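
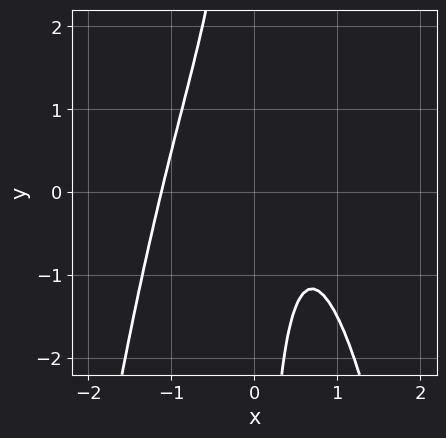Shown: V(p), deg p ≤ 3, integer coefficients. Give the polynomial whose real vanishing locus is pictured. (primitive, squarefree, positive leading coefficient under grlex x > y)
3*x^3 + 2*x*y - 2*x + 2

(a) deg p = 3. No degree-2 curve has this shape.
(b) Observable constraints: no y-intercept at any integer in the box.
(c) Solving for integer coefficients yields p as stated.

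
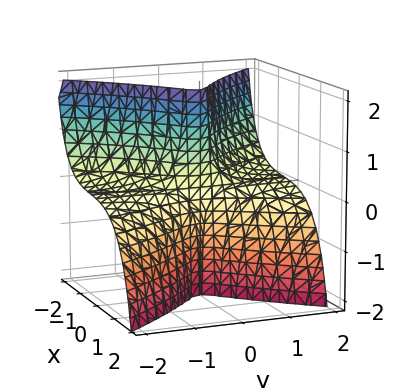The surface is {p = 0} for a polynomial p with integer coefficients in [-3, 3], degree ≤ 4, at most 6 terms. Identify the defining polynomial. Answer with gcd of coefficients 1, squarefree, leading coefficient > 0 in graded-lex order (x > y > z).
First, the picture has 2 separate pieces. Treating them together as one polynomial.
Then, deg p = 3. No degree-2 surface has this shape.
Then, from the visible intercepts: every point of the y-axis in the box is on the surface; every point of the z-axis in the box is on the surface.
Finally, solving for integer coefficients yields p as stated.

x^3 - x^2*z + 2*y^2*z + x^2 + x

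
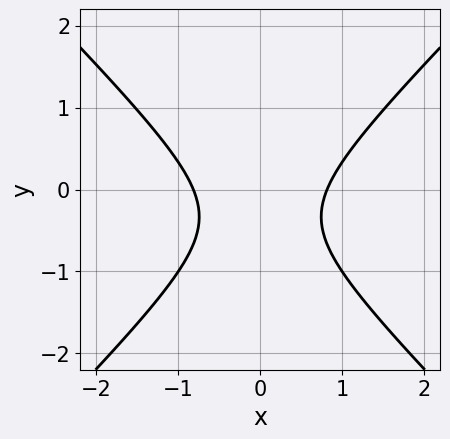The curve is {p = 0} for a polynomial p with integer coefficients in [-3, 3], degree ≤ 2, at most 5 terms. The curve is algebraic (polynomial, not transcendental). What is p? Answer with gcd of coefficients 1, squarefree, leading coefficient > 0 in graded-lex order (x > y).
(a) deg p = 2.
(b) Symmetries: it's symmetric under x → −x, forcing even powers of x.
(c) Checking where it meets the axes: the curve avoids every integer y-axis point in the box.
(d) Together with the visible shape, these determine p as stated.

3*x^2 - 3*y^2 - 2*y - 2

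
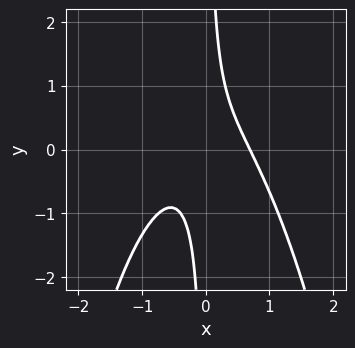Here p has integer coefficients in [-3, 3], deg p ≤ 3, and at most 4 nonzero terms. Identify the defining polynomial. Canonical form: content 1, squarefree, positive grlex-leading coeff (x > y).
(a) deg p = 3. No degree-2 curve has this shape.
(b) Observable constraints: it misses every integer gridline on the y-axis.
(c) Together with the visible shape, these determine p as stated.

3*x^3 + 3*x*y - 1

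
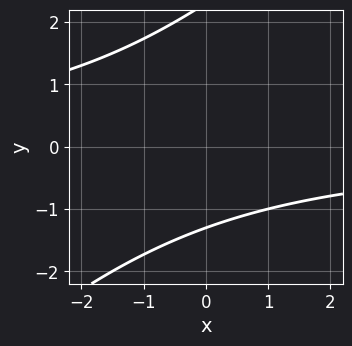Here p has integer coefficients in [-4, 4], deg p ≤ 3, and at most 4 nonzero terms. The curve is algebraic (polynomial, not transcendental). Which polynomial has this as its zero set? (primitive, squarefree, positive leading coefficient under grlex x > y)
x*y - y^2 + y + 3

Degree: no degree-1 curve has this shape, so deg p = 2.
Against the integer gridlines: the curve avoids every integer x-axis point in the box.
Solving for integer coefficients yields p as stated.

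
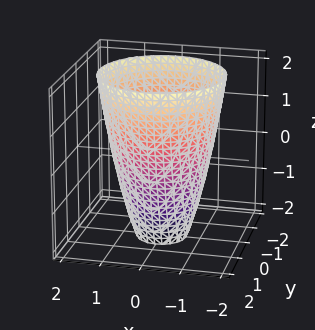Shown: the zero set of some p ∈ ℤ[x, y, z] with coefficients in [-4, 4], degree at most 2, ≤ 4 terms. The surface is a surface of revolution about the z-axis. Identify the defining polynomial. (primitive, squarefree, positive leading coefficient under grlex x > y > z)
2*x^2 + 2*y^2 - z - 3

deg p = 2. The shape is more complex than any degree-1 surface.
Symmetry: the z-axis is an axis of rotation, so x and y enter only as x² + y².
Checking where it meets the axes: a circular section at z = 0 has radius between 1 and 2; the surface avoids every integer z-axis point in the box.
The integer polynomial consistent with all of this is the stated p.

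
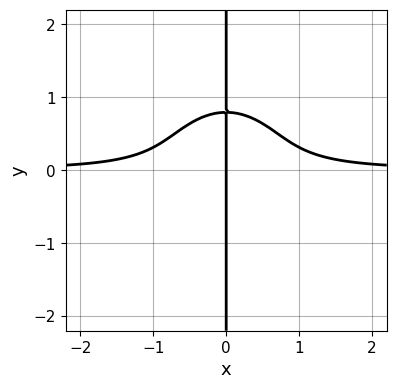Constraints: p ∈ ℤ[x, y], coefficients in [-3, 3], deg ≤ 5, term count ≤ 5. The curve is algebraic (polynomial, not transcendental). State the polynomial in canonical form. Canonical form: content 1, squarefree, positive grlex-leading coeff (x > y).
The degree is 4 — no degree-3 curve has this shape.
Reading off the gridlines: the visible y-axis segment lies entirely on the curve; it crosses the x-axis at the gridline x = 0.
Matching integer coefficients to the picture gives p.

3*x^3*y + 2*x*y^3 - x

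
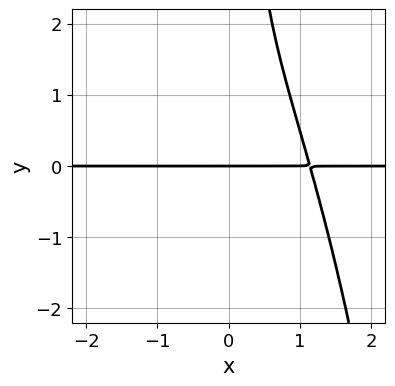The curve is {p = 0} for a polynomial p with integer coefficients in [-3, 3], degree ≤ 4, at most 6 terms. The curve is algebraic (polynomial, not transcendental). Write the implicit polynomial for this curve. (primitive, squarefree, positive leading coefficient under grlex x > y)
3*x^3*y - 2*x^2*y + 2*x*y^2 + x*y - 3*y

First, the degree is 4 — no degree-3 curve has this shape.
Then, observable constraints: every point of the x-axis in the box is on the curve; it meets the y-axis at y = 0 (among the integer gridlines).
Finally, fitting integer coefficients to these (and the overall shape) gives p.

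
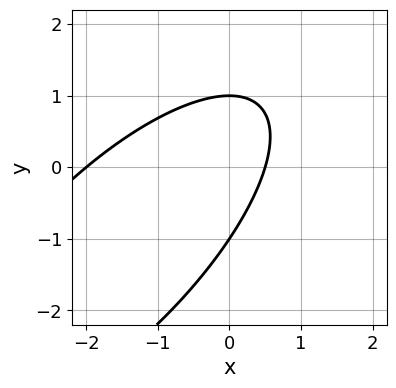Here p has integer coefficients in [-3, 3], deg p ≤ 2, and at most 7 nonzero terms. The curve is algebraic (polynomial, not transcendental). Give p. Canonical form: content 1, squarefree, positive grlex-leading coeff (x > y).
1. Degree: a generic line meets the curve in up to 2 points, so deg p = 2.
2. Against the integer gridlines: it meets the x-axis at x = -2 (among the integer gridlines); the y-axis gridline crossings are at y ∈ {-1, 1}.
3. Together with the visible shape, these determine p as stated.

2*x^2 - 3*x*y + 2*y^2 + 3*x - 2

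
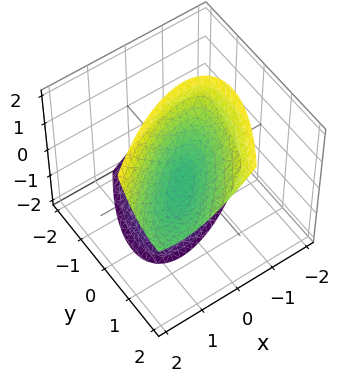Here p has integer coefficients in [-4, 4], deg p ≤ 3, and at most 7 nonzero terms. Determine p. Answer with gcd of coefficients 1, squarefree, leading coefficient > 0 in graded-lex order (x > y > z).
(a) The picture has 2 separate pieces. They look like related sheets of one shape, so recover p as a whole.
(b) deg p = 2. No degree-1 surface has this shape.
(c) Reading off the gridlines: no x-intercept at any integer in the box; the z-axis gridline crossings are at z ∈ {-1, 1}; the surface avoids every integer y-axis point in the box.
(d) Solving for integer coefficients yields p as stated.

2*x^2 - 3*x*y + 2*y^2 - 2*y*z - z^2 + 1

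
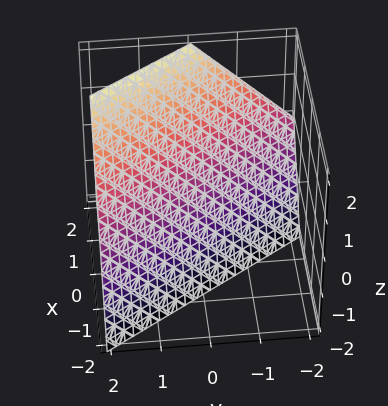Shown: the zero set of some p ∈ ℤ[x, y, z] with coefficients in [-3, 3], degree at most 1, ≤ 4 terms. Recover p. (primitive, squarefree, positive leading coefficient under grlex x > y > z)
3*x + 2*y - 2*z - 2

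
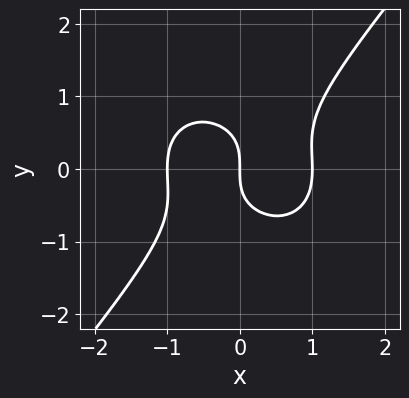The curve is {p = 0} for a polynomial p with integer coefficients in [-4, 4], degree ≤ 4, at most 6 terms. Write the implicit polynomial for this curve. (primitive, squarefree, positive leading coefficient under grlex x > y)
First, deg p = 3.
Next, from the visible intercepts: the x-axis gridline crossings are at x ∈ {-1, 0, 1}; one y-axis crossing is at y = 0.
Finally, fitting integer coefficients to these (and the overall shape) gives p.

2*x^3 + x*y^2 - 2*y^3 - 2*x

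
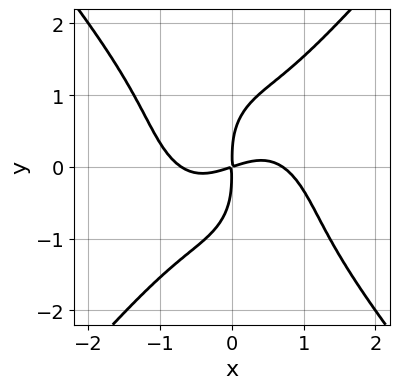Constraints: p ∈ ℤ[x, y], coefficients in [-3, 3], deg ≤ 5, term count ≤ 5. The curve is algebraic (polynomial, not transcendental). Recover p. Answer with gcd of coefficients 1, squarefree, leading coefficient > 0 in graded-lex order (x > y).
2*x^4 - y^4 - x^2 + 3*x*y

Degree: a generic line meets the curve in up to 4 points, so deg p = 4.
The integer polynomial consistent with all of this is the stated p.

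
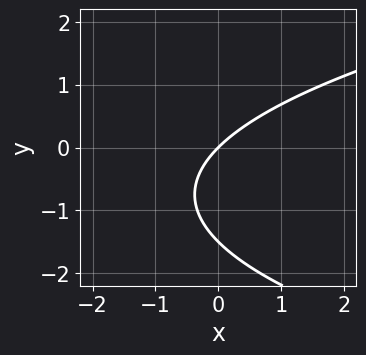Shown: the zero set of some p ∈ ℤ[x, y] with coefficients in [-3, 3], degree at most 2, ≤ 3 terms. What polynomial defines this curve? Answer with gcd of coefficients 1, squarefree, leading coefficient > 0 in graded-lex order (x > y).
2*y^2 - 3*x + 3*y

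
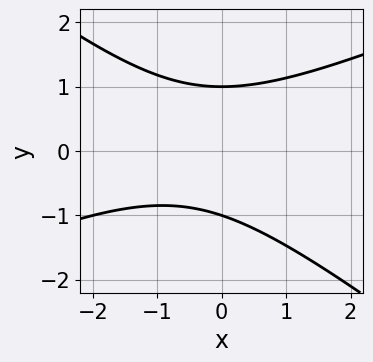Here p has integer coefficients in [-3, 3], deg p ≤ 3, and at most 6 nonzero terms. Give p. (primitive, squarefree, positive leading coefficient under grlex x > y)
x^2 - x*y - 3*y^2 + x + 3

(a) deg p = 2. No degree-1 curve has this shape.
(b) From the visible intercepts: the curve avoids every integer x-axis point in the box; the y-axis gridline crossings are at y ∈ {-1, 1}.
(c) Assembling these constraints gives the stated polynomial.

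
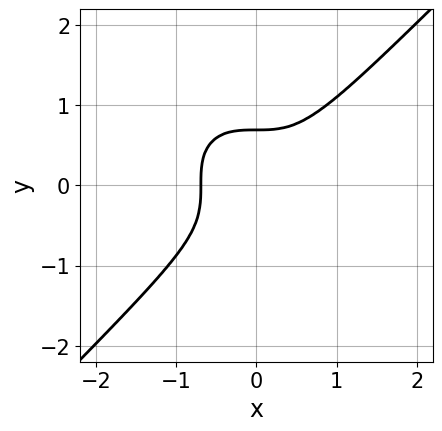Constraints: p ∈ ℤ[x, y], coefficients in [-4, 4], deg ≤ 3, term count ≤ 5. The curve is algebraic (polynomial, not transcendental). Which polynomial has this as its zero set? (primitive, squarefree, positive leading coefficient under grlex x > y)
3*x^3 - 3*y^3 + 1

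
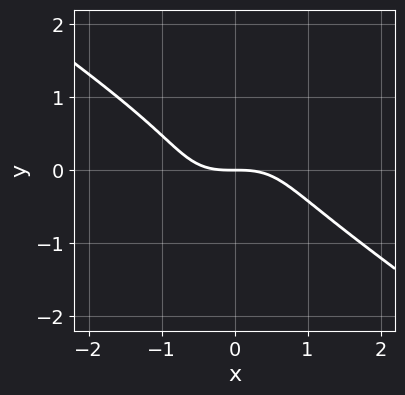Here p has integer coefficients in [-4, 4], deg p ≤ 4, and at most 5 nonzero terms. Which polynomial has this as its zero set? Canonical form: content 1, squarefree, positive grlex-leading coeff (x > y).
2*x^3 - 2*x*y^2 + 3*y^3 - y^2 + 3*y

(a) Degree: the shape is more complex than any degree-2 curve, so deg p = 3.
(b) From the axis intercepts and sections: it crosses the x-axis at the gridline x = 0; it meets the y-axis at y = 0 (among the integer gridlines).
(c) Matching integer coefficients to the picture gives p.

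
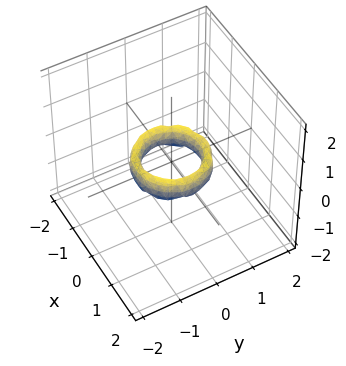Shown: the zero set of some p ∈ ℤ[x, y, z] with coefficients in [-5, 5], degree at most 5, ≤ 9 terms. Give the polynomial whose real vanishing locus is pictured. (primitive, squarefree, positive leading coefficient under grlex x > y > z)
First, deg p = 4. No degree-3 surface has this shape.
Then, symmetry: the surface is invariant under rotation about z: p = q(x² + y², z).
Then, reading off the gridlines: a circular section at z = 0 has radius between 0 and 1; the surface avoids every integer z-axis point in the box; the x-axis gridline crossings are at x ∈ {-1, 1}.
Finally, solving for integer coefficients yields p as stated. Check: (0, 1, 0) on the y-axis lies on the surface, and p(0, 1, 0) = 0. ✓

2*x^4 + 4*x^2*y^2 + 2*y^4 - 3*x^2 - 3*y^2 + z^2 + 1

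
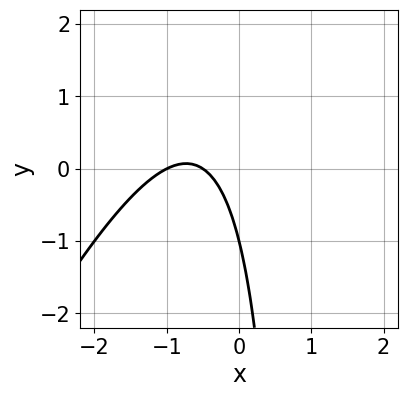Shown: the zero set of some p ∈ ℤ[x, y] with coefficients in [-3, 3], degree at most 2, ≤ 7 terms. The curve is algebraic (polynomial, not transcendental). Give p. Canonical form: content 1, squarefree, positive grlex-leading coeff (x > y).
2*x^2 - x*y + 3*x + y + 1

Degree: the shape is more complex than any degree-1 curve, so deg p = 2.
Checking where it meets the axes: one y-axis crossing is at y = -1; it crosses the x-axis at the gridline x = -1.
Fitting integer coefficients to these (and the overall shape) gives p.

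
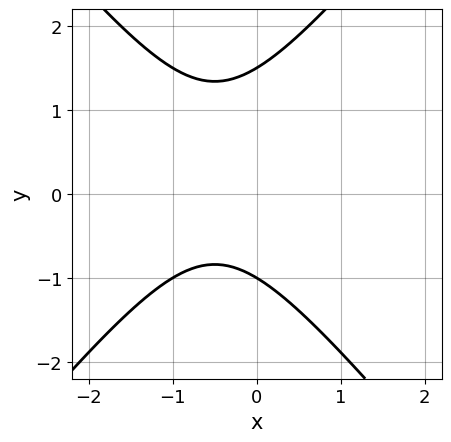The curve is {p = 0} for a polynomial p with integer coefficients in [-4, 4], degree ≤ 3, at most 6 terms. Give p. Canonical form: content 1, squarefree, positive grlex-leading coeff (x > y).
3*x^2 - 2*y^2 + 3*x + y + 3

The degree is 2 — no degree-1 curve has this shape.
Checking where it meets the axes: it misses every integer gridline on the x-axis; one y-axis crossing is at y = -1.
Assembling these constraints gives the stated polynomial.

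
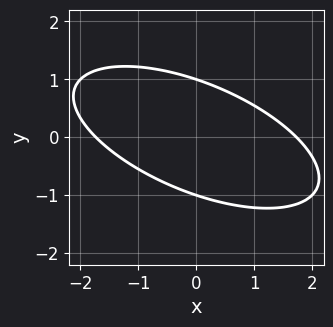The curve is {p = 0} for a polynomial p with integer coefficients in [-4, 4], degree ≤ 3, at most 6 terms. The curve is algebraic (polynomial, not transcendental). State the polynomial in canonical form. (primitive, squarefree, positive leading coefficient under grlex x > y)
First, the degree is 2 — no degree-1 curve has this shape.
Next, reading off the gridlines: the y-axis gridline crossings are at y ∈ {-1, 1}.
Finally, matching integer coefficients to the picture gives p.

x^2 + 2*x*y + 3*y^2 - 3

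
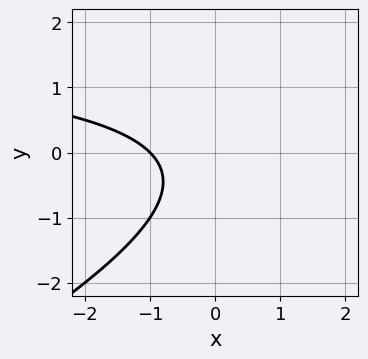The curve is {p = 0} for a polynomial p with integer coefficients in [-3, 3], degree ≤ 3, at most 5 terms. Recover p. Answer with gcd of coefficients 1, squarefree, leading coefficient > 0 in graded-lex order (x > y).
x*y - 2*y^2 - 2*x - y - 2

(a) Degree: no degree-1 curve has this shape, so deg p = 2.
(b) Checking where it meets the axes: it misses every integer gridline on the y-axis; one x-axis crossing is at x = -1.
(c) Fitting integer coefficients to these (and the overall shape) gives p.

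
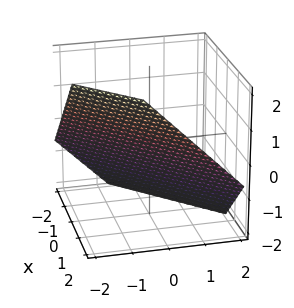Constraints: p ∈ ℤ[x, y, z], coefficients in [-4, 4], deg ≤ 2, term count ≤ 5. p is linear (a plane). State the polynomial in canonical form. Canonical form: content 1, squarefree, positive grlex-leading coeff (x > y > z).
3*x - 3*y - 3*z - 2

(a) The degree is 1 — the surface is flat (a plane).
(b) Putting this together gives p.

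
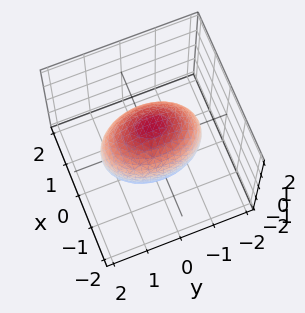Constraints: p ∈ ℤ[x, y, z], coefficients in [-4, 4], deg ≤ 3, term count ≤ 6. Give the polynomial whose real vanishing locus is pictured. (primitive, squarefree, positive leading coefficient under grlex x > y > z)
First, degree: bounded and convex; a quadric, so deg p = 2.
Next, symmetries: mirror symmetry x ↦ −x ⇒ only even powers of x; the z ↦ −z reflection is a symmetry, so z appears only in even powers; it's symmetric under y → −y, forcing even powers of y.
Then, reading off the gridlines: the x-axis gridline crossings are at x ∈ {-1, 1}.
Finally, assembling these constraints gives the stated polynomial.

2*x^2 + y^2 + z^2 - 2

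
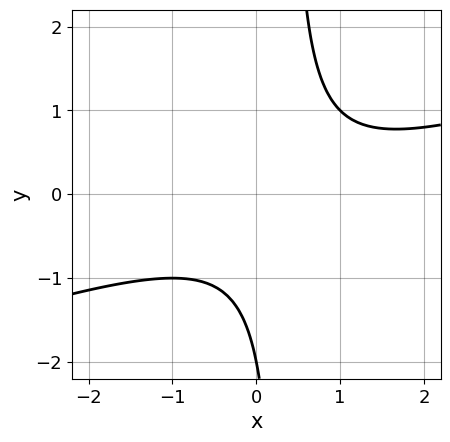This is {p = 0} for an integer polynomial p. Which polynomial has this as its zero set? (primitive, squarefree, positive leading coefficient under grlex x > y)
x^2 - 3*x*y - x + y + 2

1. The degree is 2 — a generic line meets the curve in up to 2 points.
2. Checking where it meets the axes: it misses every integer gridline on the x-axis; it crosses the y-axis at the gridline y = -2.
3. Fitting integer coefficients to these (and the overall shape) gives p.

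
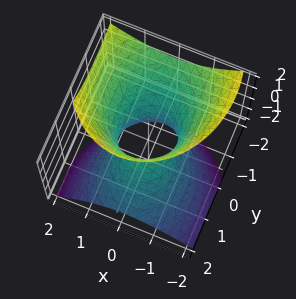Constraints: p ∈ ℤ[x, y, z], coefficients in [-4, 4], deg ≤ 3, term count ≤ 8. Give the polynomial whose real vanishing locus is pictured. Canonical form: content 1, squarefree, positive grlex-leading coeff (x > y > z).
3*x^2 - x*z + 2*y^2 + 3*y*z - 2*z^2 - 2

1. The degree is 2 — no degree-1 surface has this shape.
2. Observable constraints: among the integer gridlines, it crosses the y-axis at y ∈ {-1, 1}; the surface avoids every integer z-axis point in the box.
3. These observations pin down the coefficients.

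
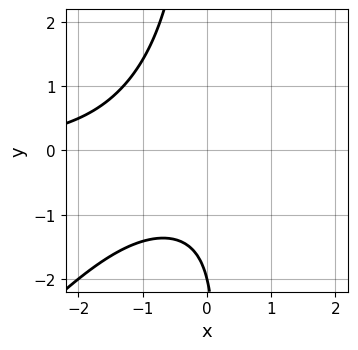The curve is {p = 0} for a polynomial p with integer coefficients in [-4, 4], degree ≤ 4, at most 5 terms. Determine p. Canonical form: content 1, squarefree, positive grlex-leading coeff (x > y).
x^2*y - x*y^2 - y - 2

First, the degree is 3 — a generic line meets the curve in up to 3 points.
Then, checking where it meets the axes: no x-intercept at any integer in the box; one y-axis crossing is at y = -2.
Finally, these observations pin down the coefficients.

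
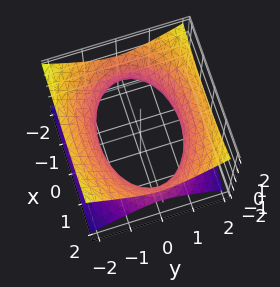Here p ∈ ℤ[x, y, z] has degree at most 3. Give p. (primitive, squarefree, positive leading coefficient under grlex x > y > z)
x^2 + 2*y^2 - 3*z^2 - 3

First, degree: one connected sheet with a waist; a quadric, so deg p = 2.
Next, symmetries: it's symmetric under x → −x, forcing even powers of x; the z ↦ −z reflection is a symmetry, so z appears only in even powers; mirror symmetry y ↦ −y ⇒ only even powers of y.
Next, from the visible intercepts: the surface avoids every integer z-axis point in the box.
Finally, together with the visible shape, these determine p as stated.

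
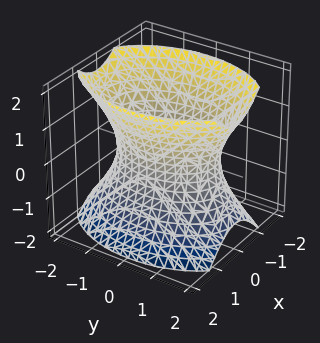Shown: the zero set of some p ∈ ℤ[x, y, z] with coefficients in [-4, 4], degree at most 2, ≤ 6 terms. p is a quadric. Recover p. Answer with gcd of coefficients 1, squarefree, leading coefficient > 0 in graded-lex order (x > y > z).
2*x^2 + y^2 - z^2 - 2

(a) The degree is 2 — one connected sheet with a waist; a quadric.
(b) Symmetries: mirror symmetry y ↦ −y ⇒ only even powers of y; the x ↦ −x reflection is a symmetry, so x appears only in even powers; mirror symmetry z ↦ −z ⇒ only even powers of z.
(c) Reading off the gridlines: no z-intercept at any integer in the box; among the integer gridlines, it crosses the x-axis at x ∈ {-1, 1}.
(d) Assembling these constraints gives the stated polynomial.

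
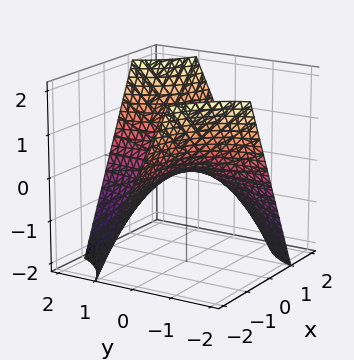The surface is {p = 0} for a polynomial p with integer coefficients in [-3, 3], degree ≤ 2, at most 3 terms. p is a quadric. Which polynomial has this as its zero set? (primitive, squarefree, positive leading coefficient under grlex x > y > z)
x*y - z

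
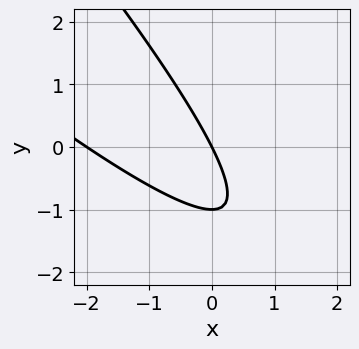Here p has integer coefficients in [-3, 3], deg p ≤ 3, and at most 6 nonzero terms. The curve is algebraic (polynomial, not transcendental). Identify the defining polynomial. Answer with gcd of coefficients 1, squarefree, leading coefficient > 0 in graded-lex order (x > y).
x^2 + 2*x*y + y^2 + 2*x + y

1. deg p = 2.
2. Reading off the gridlines: the y-axis gridline crossings are at y ∈ {-1, 0}; among the integer gridlines, it crosses the x-axis at x ∈ {-2, 0}.
3. Fitting integer coefficients to these (and the overall shape) gives p.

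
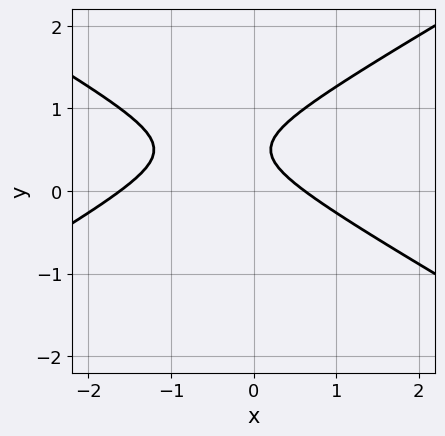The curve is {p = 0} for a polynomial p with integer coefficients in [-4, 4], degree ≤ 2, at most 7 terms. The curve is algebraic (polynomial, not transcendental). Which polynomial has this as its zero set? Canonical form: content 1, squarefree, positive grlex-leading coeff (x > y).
The degree is 2 — a generic line meets the curve in up to 2 points.
From the axis intercepts and sections: no y-intercept at any integer in the box.
Solving for integer coefficients yields p as stated.

x^2 - 3*y^2 + x + 3*y - 1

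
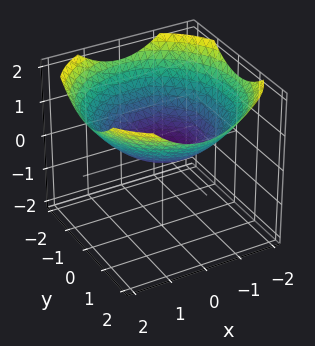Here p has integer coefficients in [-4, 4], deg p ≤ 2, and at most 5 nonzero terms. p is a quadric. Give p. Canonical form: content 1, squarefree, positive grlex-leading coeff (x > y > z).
1. Degree: a single bowl opening along one axis; a quadric, so deg p = 2.
2. Symmetries: rotational symmetry about the z-axis ⇒ p depends on x, y only through x² + y².
3. From the axis intercepts and sections: it crosses the x-axis at the gridline x = 0; it crosses the z-axis at the gridline z = 0; a circular section at z = 1 has radius between 1 and 2; it crosses the y-axis at the gridline y = 0.
4. The integer polynomial consistent with all of this is the stated p.

x^2 + y^2 - 3*z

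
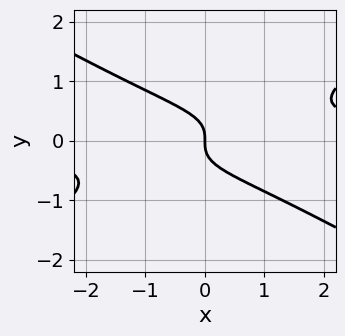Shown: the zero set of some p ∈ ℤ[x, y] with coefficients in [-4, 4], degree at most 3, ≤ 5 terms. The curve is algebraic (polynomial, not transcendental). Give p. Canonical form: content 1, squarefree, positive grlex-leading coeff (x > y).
deg p = 3. No degree-2 curve has this shape.
Observable constraints: one y-axis crossing is at y = 0; it meets the x-axis at x = 0 (among the integer gridlines).
The integer polynomial consistent with all of this is the stated p.

x^2*y - 3*y^3 - x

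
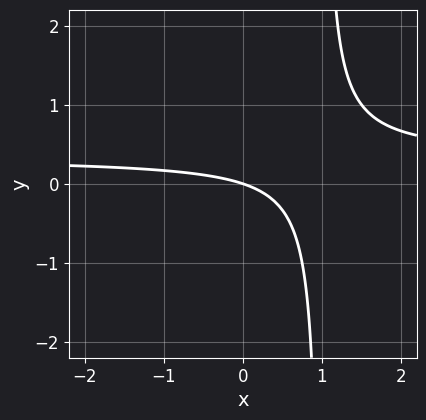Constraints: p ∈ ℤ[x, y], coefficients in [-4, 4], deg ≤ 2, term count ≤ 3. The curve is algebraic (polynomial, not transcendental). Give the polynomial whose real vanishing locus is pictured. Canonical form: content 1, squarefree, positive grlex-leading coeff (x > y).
3*x*y - x - 3*y

deg p = 2. No degree-1 curve has this shape.
From the axis intercepts and sections: one x-axis crossing is at x = 0; it meets the y-axis at y = 0 (among the integer gridlines).
Fitting integer coefficients to these (and the overall shape) gives p.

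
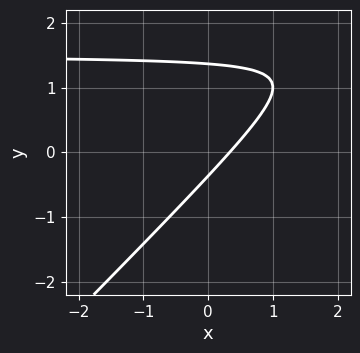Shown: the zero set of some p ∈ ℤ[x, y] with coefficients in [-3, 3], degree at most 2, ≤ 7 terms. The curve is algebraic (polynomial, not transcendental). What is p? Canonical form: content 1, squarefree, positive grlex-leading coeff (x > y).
deg p = 2. No degree-1 curve has this shape.
Putting this together gives p.

2*x*y - 2*y^2 - 3*x + 2*y + 1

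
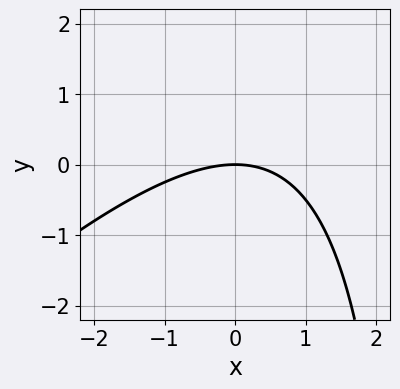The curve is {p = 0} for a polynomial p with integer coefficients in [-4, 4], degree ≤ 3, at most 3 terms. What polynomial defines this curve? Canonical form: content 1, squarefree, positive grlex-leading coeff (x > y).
x^2 - x*y + 3*y

The degree is 2 — a generic line meets the curve in up to 2 points.
From the axis intercepts and sections: one y-axis crossing is at y = 0; it crosses the x-axis at the gridline x = 0.
Fitting integer coefficients to these (and the overall shape) gives p.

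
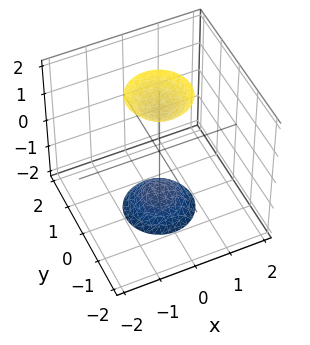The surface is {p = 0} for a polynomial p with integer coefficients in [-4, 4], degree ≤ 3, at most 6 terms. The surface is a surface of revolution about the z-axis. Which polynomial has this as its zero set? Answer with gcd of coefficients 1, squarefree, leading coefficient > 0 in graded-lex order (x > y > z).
(a) There are 2 components.
(b) Degree: no degree-1 surface has this shape, so deg p = 2.
(c) Symmetries: the surface is invariant under rotation about z: p = q(x² + y², z).
(d) Reading off the gridlines: the surface avoids every integer y-axis point in the box; it misses every integer gridline on the x-axis.
(e) Assembling these constraints gives the stated polynomial.

3*x^2 + 3*y^2 - z^2 + 2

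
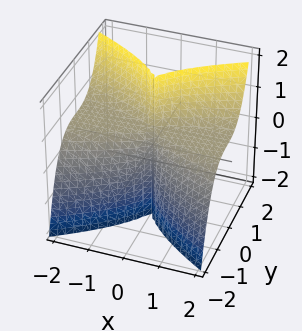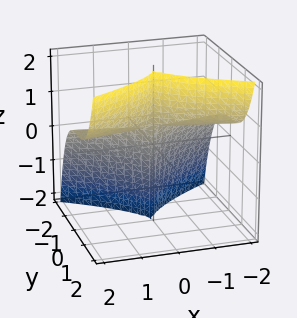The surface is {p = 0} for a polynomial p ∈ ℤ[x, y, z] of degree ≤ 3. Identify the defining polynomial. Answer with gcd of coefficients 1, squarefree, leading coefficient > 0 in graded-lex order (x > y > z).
First, the degree is 3 — the shape is more complex than any degree-2 surface.
Next, observable constraints: every point of the z-axis in the box is on the surface; it crosses the y-axis at the gridline y = 0; one x-axis crossing is at x = 0.
Finally, solving for integer coefficients yields p as stated.

2*x^2*z - 3*y^3 - x^2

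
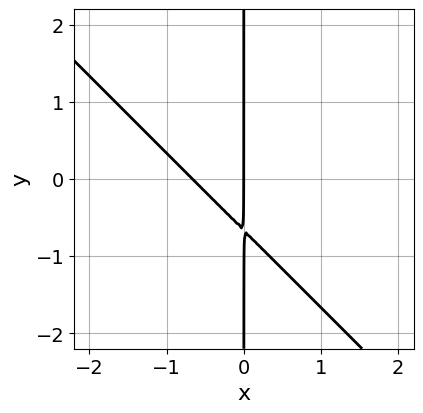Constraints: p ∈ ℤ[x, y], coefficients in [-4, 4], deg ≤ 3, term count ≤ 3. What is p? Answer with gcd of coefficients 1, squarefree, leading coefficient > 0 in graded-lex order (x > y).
3*x^2 + 3*x*y + 2*x

First, deg p = 2.
Then, from the visible intercepts: it meets the x-axis at x = 0 (among the integer gridlines); the visible y-axis segment lies entirely on the curve.
Finally, fitting integer coefficients to these (and the overall shape) gives p.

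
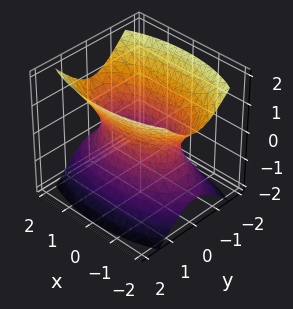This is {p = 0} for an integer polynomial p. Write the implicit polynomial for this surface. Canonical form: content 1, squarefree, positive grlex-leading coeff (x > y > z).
First, degree: one connected sheet with a waist; a quadric, so deg p = 2.
Next, symmetries: mirror symmetry z ↦ −z ⇒ only even powers of z; mirror symmetry y ↦ −y ⇒ only even powers of y; the x ↦ −x reflection is a symmetry, so x appears only in even powers.
Then, reading off the gridlines: the surface avoids every integer z-axis point in the box.
Finally, matching integer coefficients to the picture gives p.

x^2 + 3*y^2 - 2*z^2 - 2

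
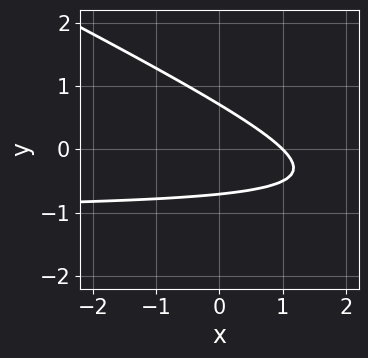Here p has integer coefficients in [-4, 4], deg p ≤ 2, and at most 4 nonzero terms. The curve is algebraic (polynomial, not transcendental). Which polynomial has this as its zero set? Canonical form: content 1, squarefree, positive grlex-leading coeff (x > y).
x*y + 2*y^2 + x - 1

The degree is 2 — no degree-1 curve has this shape.
Against the integer gridlines: one x-axis crossing is at x = 1.
Fitting integer coefficients to these (and the overall shape) gives p.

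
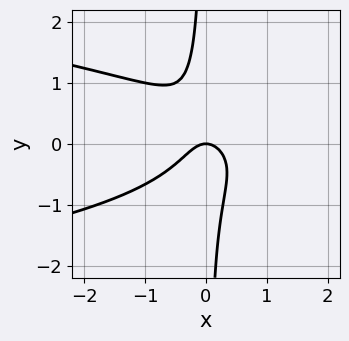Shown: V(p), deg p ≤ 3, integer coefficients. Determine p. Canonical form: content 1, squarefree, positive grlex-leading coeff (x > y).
1. Degree: a generic line meets the curve in up to 3 points, so deg p = 3.
2. Against the integer gridlines: it meets the x-axis at x = 0 (among the integer gridlines); it crosses the y-axis at the gridline y = 0.
3. Solving for integer coefficients yields p as stated.

3*x*y^2 + 2*x^2 + y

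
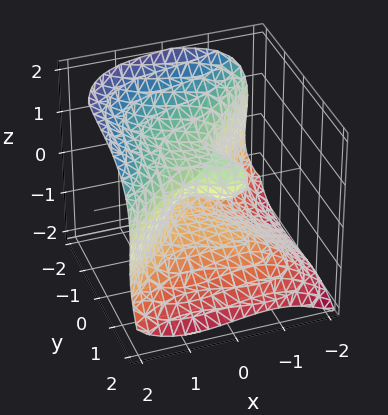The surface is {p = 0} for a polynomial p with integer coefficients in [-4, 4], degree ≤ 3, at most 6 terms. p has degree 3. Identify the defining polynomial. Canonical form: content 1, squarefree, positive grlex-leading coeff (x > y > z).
(a) Degree: a generic line meets the surface in up to 3 points, so deg p = 3.
(b) Reading off the gridlines: it crosses the x-axis at the gridline x = 0; it meets the z-axis at z = 0 (among the integer gridlines).
(c) The integer polynomial consistent with all of this is the stated p.

2*x^3 - 2*y^3 - 3*z^3 - 2*x*y + 2*z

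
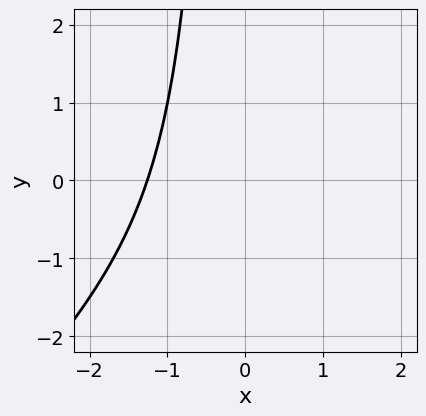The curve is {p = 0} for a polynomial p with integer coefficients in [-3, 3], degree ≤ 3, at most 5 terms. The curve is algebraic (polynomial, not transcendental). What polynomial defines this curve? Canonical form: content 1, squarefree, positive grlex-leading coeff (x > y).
x^3 - x^2*y + 2

First, degree: the shape is more complex than any degree-2 curve, so deg p = 3.
Next, from the axis intercepts and sections: the curve avoids every integer y-axis point in the box.
Finally, these observations pin down the coefficients.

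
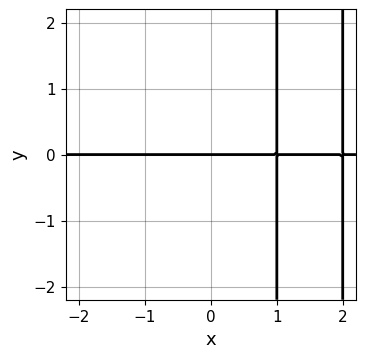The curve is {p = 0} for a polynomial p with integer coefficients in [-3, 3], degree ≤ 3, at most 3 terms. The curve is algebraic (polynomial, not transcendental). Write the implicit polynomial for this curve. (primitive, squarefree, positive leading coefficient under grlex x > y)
x^2*y - 3*x*y + 2*y

The degree is 3 — a generic line meets the curve in up to 3 points.
Reading off the gridlines: it meets the y-axis at y = 0 (among the integer gridlines); every point of the x-axis in the box is on the curve.
Matching integer coefficients to the picture gives p.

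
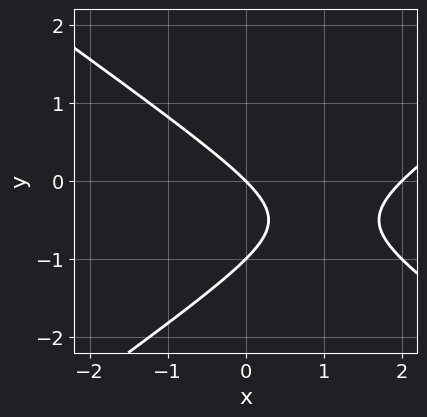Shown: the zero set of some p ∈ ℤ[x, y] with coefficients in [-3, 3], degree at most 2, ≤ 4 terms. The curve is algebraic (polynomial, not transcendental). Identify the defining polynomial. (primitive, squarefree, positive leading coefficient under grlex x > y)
(a) The degree is 2 — the shape is more complex than any degree-1 curve.
(b) Against the integer gridlines: the y-axis gridline crossings are at y ∈ {-1, 0}; the x-axis gridline crossings are at x ∈ {0, 2}.
(c) Matching integer coefficients to the picture gives p.

x^2 - 2*y^2 - 2*x - 2*y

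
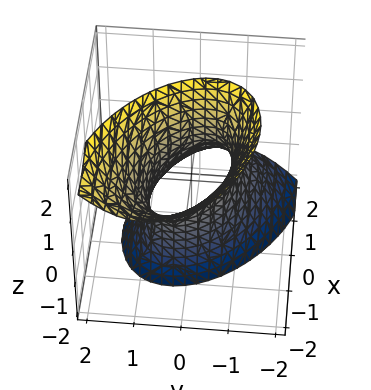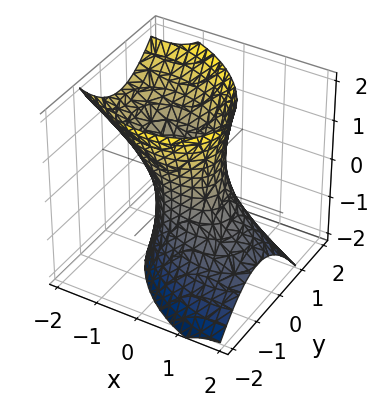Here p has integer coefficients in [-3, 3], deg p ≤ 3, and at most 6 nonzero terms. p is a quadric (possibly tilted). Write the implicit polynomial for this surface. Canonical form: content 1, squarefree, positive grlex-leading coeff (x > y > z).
2*x^2 + 2*x*y + 2*x*z + 3*y^2 - z^2 - 2

(a) Degree: a generic line meets the surface in up to 2 points, so deg p = 2.
(b) Checking where it meets the axes: the surface avoids every integer z-axis point in the box; among the integer gridlines, it crosses the x-axis at x ∈ {-1, 1}.
(c) Assembling these constraints gives the stated polynomial.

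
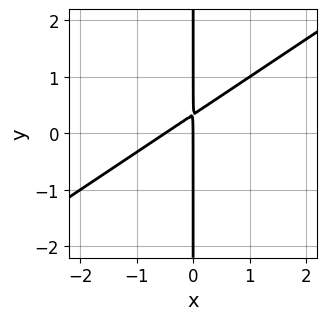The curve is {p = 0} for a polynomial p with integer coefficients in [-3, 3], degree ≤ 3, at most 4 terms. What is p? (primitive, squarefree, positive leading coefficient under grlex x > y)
First, the degree is 2 — a generic line meets the curve in up to 2 points.
Next, observable constraints: it crosses the x-axis at the gridline x = 0; every point of the y-axis in the box is on the curve.
Finally, the integer polynomial consistent with all of this is the stated p.

2*x^2 - 3*x*y + x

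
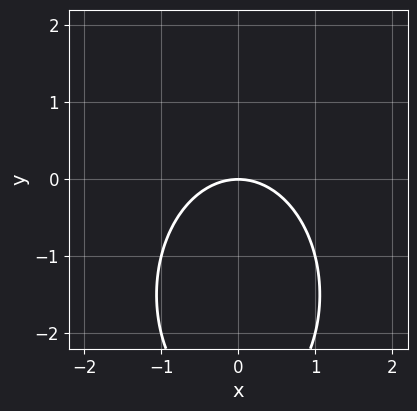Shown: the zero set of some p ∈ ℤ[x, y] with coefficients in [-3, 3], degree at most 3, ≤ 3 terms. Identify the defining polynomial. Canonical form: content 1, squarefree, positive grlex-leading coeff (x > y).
2*x^2 + y^2 + 3*y

The degree is 2 — the shape is more complex than any degree-1 curve.
Symmetries: the x ↦ −x reflection is a symmetry, so x appears only in even powers.
From the visible intercepts: one y-axis crossing is at y = 0; it crosses the x-axis at the gridline x = 0.
Solving for integer coefficients yields p as stated.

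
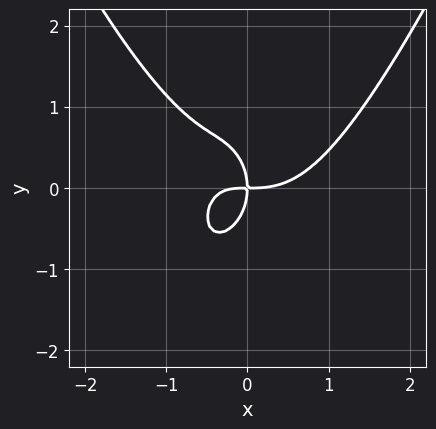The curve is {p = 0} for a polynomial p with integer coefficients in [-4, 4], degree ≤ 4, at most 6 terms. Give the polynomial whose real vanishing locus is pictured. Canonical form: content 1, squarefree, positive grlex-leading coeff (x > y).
1. The degree is 4 — the shape is more complex than any degree-3 curve.
2. From the visible intercepts: it crosses the x-axis at the gridline x = 0; one y-axis crossing is at y = 0.
3. Together with the visible shape, these determine p as stated.

3*x^4 - 3*x^2*y - 2*y^3 - 3*x*y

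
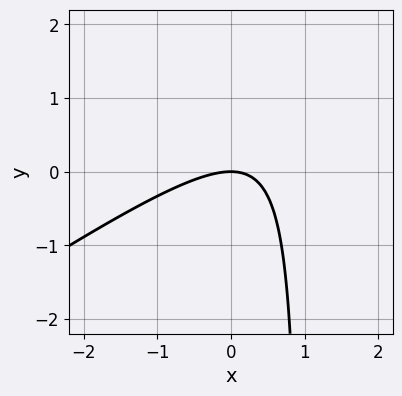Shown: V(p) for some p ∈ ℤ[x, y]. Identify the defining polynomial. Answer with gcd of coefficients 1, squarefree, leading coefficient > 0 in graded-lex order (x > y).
2*x^2 - 3*x*y + 3*y

deg p = 2.
Against the integer gridlines: it meets the x-axis at x = 0 (among the integer gridlines); one y-axis crossing is at y = 0.
Assembling these constraints gives the stated polynomial.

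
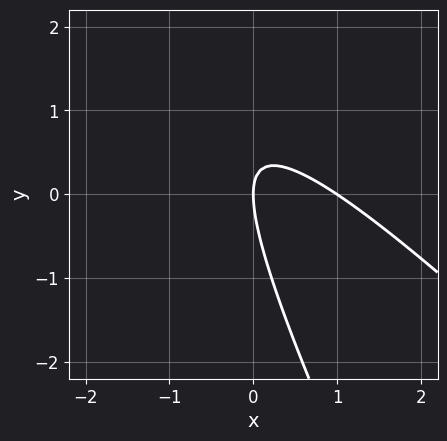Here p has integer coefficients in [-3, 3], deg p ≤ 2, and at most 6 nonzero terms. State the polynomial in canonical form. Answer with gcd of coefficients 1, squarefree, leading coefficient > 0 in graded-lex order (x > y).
1. deg p = 2. The shape is more complex than any degree-1 curve.
2. From the visible intercepts: among the integer gridlines, it crosses the x-axis at x ∈ {0, 1}; it meets the y-axis at y = 0 (among the integer gridlines).
3. These observations pin down the coefficients.

2*x^2 + 3*x*y + y^2 - 2*x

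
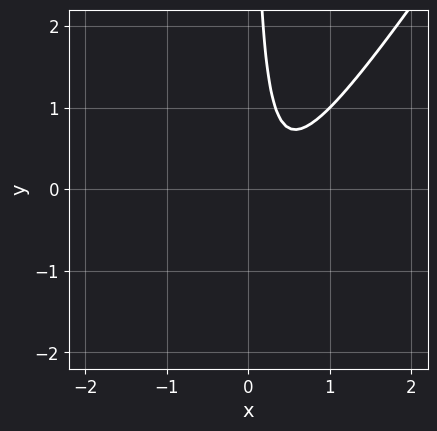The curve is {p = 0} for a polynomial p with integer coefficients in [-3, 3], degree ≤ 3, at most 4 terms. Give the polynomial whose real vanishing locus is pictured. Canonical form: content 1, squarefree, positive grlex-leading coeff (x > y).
1. Degree: no degree-1 curve has this shape, so deg p = 2.
2. From the axis intercepts and sections: no y-intercept at any integer in the box; no x-intercept at any integer in the box.
3. Putting this together gives p.

3*x^2 - 2*x*y - 2*x + 1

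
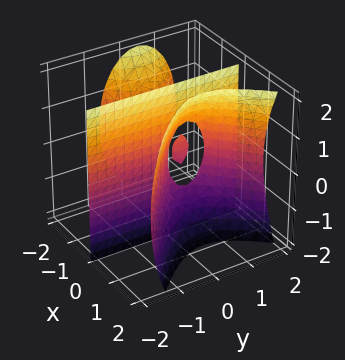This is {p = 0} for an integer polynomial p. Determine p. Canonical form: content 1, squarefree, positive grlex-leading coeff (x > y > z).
First, the picture has 2 separate pieces. They look like related sheets of one shape, so recover p as a whole.
Next, deg p = 3. A generic line meets the surface in up to 3 points.
Next, reading off the gridlines: the visible y-axis segment lies entirely on the surface; the visible z-axis segment lies entirely on the surface.
Finally, solving for integer coefficients yields p as stated.

2*x^3 - 3*x*y^2 - x*z^2 + 3*x^2 + 3*x*y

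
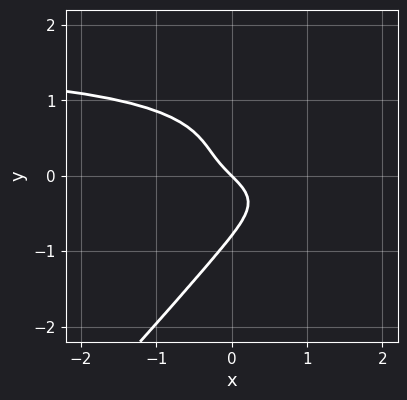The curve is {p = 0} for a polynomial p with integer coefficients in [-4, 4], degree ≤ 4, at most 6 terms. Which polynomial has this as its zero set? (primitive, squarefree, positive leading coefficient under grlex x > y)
2*x*y^3 - 2*y^4 - 3*x*y^2 - x - y

Degree: the shape is more complex than any degree-3 curve, so deg p = 4.
From the visible intercepts: it meets the x-axis at x = 0 (among the integer gridlines); it crosses the y-axis at the gridline y = 0.
Assembling these constraints gives the stated polynomial.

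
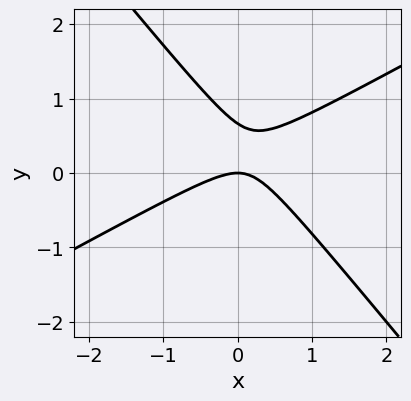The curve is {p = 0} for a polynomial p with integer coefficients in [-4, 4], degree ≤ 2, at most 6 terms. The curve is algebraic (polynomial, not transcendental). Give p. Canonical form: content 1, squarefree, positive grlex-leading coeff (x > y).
2*x^2 - 2*x*y - 3*y^2 + 2*y

1. The degree is 2 — the shape is more complex than any degree-1 curve.
2. Against the integer gridlines: it crosses the x-axis at the gridline x = 0; it meets the y-axis at y = 0 (among the integer gridlines).
3. Together with the visible shape, these determine p as stated.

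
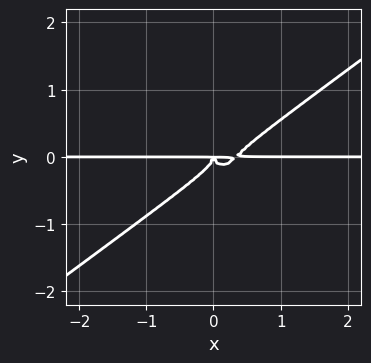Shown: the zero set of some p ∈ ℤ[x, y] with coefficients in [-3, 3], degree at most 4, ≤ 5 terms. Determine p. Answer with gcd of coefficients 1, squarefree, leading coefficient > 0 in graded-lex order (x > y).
(a) deg p = 4.
(b) Checking where it meets the axes: the visible x-axis segment lies entirely on the curve.
(c) Assembling these constraints gives the stated polynomial.

3*x^3*y - 3*x^2*y^2 - 2*y^4 - x^2*y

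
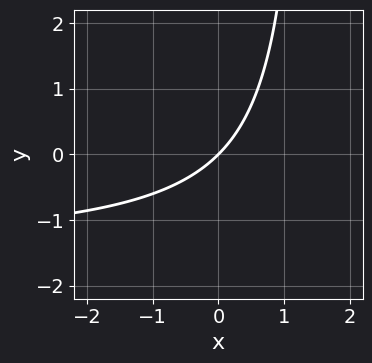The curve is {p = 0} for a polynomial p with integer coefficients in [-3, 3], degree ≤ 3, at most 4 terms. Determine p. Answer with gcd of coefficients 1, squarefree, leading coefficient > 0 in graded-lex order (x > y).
2*x*y + 3*x - 3*y

Degree: a generic line meets the curve in up to 2 points, so deg p = 2.
Reading off the gridlines: it meets the x-axis at x = 0 (among the integer gridlines); it crosses the y-axis at the gridline y = 0.
Putting this together gives p.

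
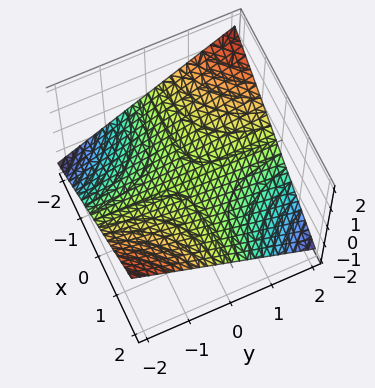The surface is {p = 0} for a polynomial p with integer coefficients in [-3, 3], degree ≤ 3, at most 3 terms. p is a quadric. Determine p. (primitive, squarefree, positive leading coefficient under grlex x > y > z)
(a) deg p = 2. A saddle surface; a quadric.
(b) Against the integer gridlines: the visible y-axis segment lies entirely on the surface; it crosses the z-axis at the gridline z = 0; the visible x-axis segment lies entirely on the surface.
(c) Putting this together gives p.

x*y + 3*z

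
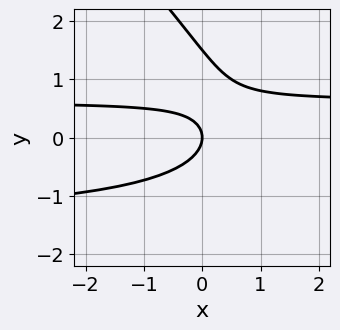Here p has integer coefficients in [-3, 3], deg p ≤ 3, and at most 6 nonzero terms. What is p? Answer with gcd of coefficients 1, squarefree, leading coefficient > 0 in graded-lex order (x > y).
1. Degree: no degree-2 curve has this shape, so deg p = 3.
2. Checking where it meets the axes: it meets the x-axis at x = 0 (among the integer gridlines); one y-axis crossing is at y = 0.
3. Assembling these constraints gives the stated polynomial.

2*x*y^2 + 2*y^3 + 2*x*y - 3*y^2 - 2*x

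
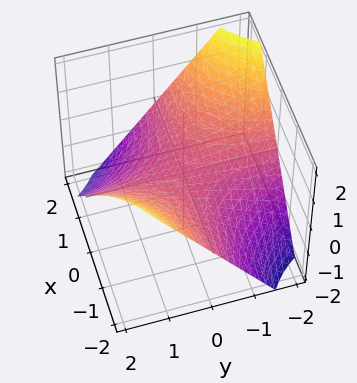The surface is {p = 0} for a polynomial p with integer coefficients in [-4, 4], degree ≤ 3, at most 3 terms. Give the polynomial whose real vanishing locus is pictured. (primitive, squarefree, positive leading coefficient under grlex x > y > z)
2*x*y + 3*z

First, the degree is 2 — a generic line meets the surface in up to 2 points.
Then, from the axis intercepts and sections: the visible y-axis segment lies entirely on the surface; it meets the z-axis at z = 0 (among the integer gridlines); every point of the x-axis in the box is on the surface.
Finally, putting this together gives p.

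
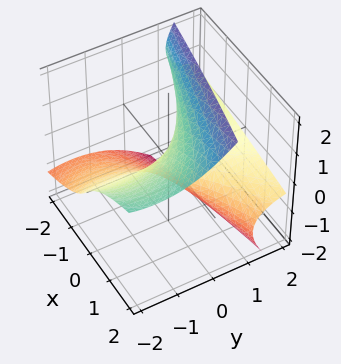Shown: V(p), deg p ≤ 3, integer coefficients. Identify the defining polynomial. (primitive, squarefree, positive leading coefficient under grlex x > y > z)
First, deg p = 3.
Then, from the axis intercepts and sections: it meets the z-axis at z = 0 (among the integer gridlines); it meets the x-axis at x = 0 (among the integer gridlines); the visible y-axis segment lies entirely on the surface.
Finally, matching integer coefficients to the picture gives p.

y^2*z - z^3 + 3*y*z + 2*x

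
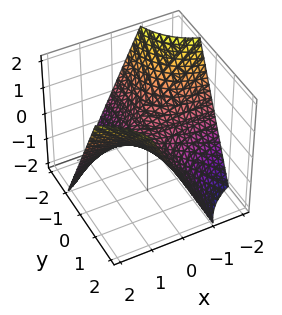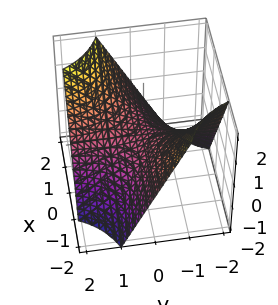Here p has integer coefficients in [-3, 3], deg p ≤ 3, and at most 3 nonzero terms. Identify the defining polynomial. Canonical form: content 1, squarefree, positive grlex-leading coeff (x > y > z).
x*y - z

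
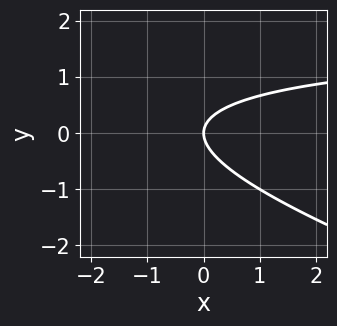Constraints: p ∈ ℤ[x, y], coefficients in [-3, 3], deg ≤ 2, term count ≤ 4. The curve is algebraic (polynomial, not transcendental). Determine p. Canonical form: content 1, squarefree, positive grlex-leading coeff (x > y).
(a) The degree is 2 — the shape is more complex than any degree-1 curve.
(b) From the axis intercepts and sections: it meets the x-axis at x = 0 (among the integer gridlines); one y-axis crossing is at y = 0.
(c) The integer polynomial consistent with all of this is the stated p.

x*y + 3*y^2 - 2*x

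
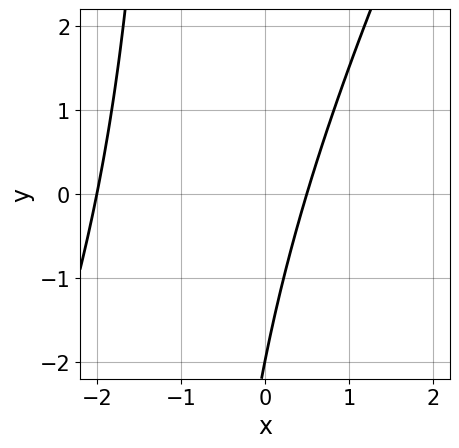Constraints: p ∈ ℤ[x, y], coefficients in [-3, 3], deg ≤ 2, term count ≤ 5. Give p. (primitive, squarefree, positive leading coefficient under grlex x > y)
The degree is 2 — no degree-1 curve has this shape.
From the axis intercepts and sections: it meets the x-axis at x = -2 (among the integer gridlines); it crosses the y-axis at the gridline y = -2.
These observations pin down the coefficients.

2*x^2 - x*y + 3*x - y - 2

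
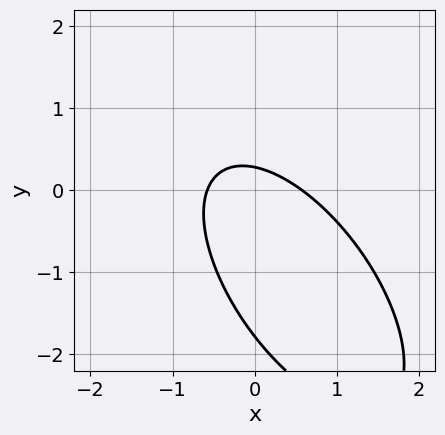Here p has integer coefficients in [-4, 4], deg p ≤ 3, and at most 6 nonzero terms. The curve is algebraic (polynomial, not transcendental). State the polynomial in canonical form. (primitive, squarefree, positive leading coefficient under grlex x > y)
3*x^2 + 3*x*y + 2*y^2 + 3*y - 1

1. The degree is 2 — no degree-1 curve has this shape.
2. Putting this together gives p.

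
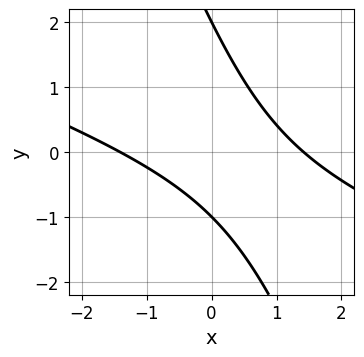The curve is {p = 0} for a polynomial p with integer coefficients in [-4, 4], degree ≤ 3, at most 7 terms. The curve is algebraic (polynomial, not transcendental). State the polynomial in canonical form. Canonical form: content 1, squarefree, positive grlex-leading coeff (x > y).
x^2 + 3*x*y + y^2 - y - 2

The degree is 2 — no degree-1 curve has this shape.
Checking where it meets the axes: among the integer gridlines, it crosses the y-axis at y ∈ {-1, 2}.
Assembling these constraints gives the stated polynomial.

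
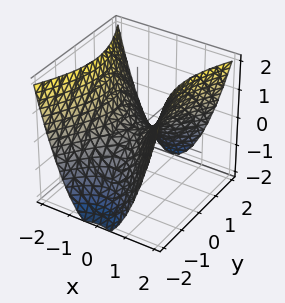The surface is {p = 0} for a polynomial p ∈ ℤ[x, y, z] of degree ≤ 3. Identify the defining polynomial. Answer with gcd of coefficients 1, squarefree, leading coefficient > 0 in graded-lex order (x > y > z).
2*x^2 - y^2 - 2*z

First, deg p = 2. A hyperbolic paraboloid; a quadric.
Next, symmetries: it's symmetric under x → −x, forcing even powers of x; mirror symmetry y ↦ −y ⇒ only even powers of y.
Then, against the integer gridlines: it meets the z-axis at z = 0 (among the integer gridlines); it meets the y-axis at y = 0 (among the integer gridlines).
Finally, solving for integer coefficients yields p as stated.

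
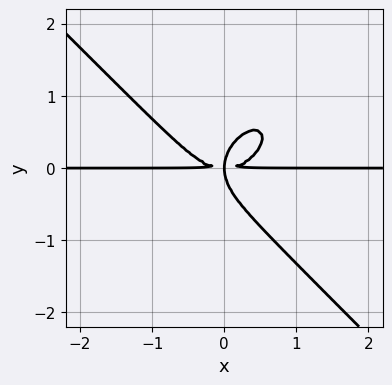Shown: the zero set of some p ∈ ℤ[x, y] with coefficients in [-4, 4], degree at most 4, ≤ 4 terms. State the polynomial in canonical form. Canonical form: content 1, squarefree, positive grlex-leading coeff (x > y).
x^3*y + y^4 - x*y^2

(a) Degree: the shape is more complex than any degree-3 curve, so deg p = 4.
(b) From the visible intercepts: the visible x-axis segment lies entirely on the curve.
(c) The integer polynomial consistent with all of this is the stated p.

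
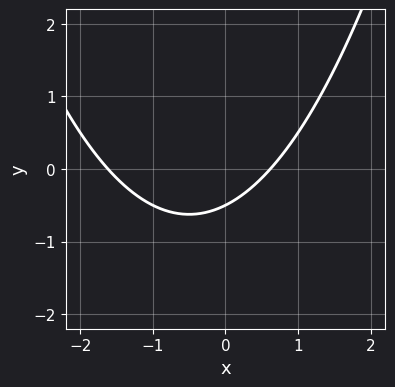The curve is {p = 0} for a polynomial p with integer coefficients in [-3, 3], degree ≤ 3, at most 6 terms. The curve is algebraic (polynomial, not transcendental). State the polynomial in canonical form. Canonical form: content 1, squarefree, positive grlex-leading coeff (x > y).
First, degree: the shape is more complex than any degree-1 curve, so deg p = 2.
Finally, the integer polynomial consistent with all of this is the stated p.

x^2 + x - 2*y - 1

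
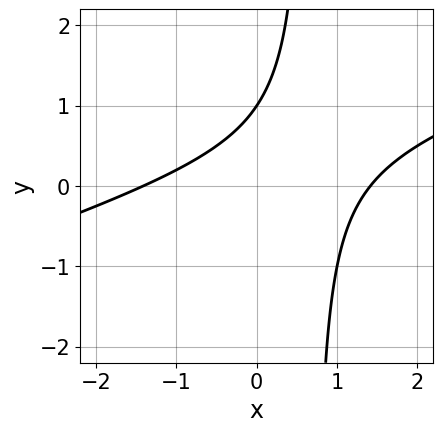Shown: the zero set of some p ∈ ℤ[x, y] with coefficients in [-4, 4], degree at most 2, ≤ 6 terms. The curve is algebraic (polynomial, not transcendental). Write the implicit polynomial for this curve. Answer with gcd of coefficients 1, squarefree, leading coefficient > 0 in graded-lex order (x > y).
x^2 - 3*x*y + 2*y - 2

First, deg p = 2.
Next, reading off the gridlines: one y-axis crossing is at y = 1.
Finally, putting this together gives p.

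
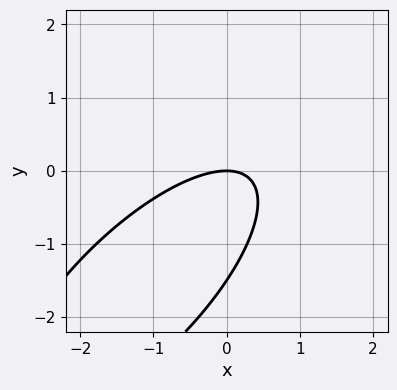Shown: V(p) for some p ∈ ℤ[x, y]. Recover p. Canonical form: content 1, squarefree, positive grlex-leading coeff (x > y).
The degree is 2 — the shape is more complex than any degree-1 curve.
Reading off the gridlines: one y-axis crossing is at y = 0; it crosses the x-axis at the gridline x = 0.
Solving for integer coefficients yields p as stated.

2*x^2 - 3*x*y + 2*y^2 + 3*y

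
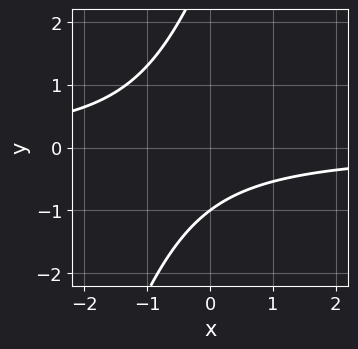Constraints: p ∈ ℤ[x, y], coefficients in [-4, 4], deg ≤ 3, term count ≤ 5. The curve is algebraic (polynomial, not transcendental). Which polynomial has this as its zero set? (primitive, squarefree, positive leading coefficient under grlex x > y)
3*x*y - y^2 + 2*y + 3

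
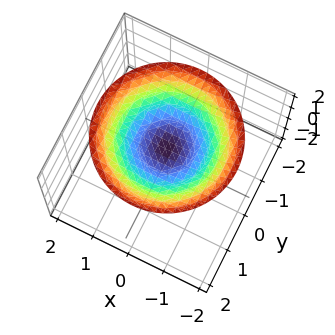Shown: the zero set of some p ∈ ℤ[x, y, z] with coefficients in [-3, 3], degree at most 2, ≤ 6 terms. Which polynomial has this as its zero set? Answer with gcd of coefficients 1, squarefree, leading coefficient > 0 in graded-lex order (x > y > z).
1. Degree: the shape is more complex than any degree-1 surface, so deg p = 2.
2. Symmetries: the z-axis is an axis of rotation, so x and y enter only as x² + y².
3. Observable constraints: it crosses the z-axis at the gridline z = 1; no x-intercept at any integer in the box; it misses every integer gridline on the y-axis.
4. Fitting integer coefficients to these (and the overall shape) gives p.

x^2 + y^2 - 3*z + 3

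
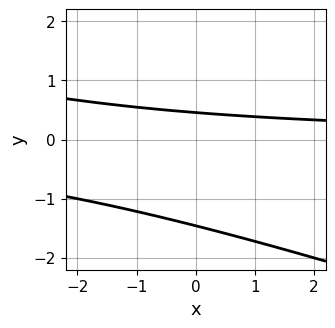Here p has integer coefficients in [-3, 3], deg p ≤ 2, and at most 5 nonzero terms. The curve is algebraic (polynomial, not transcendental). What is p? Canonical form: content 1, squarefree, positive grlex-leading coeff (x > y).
(a) The degree is 2 — no degree-1 curve has this shape.
(b) From the axis intercepts and sections: no x-intercept at any integer in the box.
(c) Matching integer coefficients to the picture gives p.

x*y + 3*y^2 + 3*y - 2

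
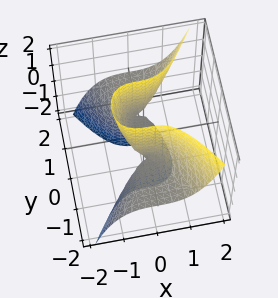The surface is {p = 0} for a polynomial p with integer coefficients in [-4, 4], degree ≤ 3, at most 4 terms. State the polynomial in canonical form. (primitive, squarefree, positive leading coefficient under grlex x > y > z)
3*x^3 - 2*y^2*z + z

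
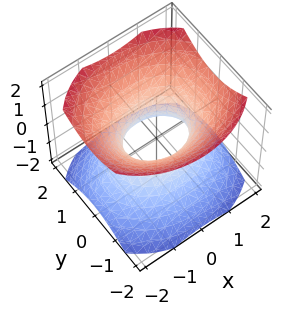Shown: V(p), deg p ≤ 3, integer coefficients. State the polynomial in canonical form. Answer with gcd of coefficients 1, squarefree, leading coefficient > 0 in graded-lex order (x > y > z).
1. The degree is 2 — one connected sheet with a waist; a quadric.
2. Symmetries: the y ↦ −y reflection is a symmetry, so y appears only in even powers; it's symmetric under x → −x, forcing even powers of x; it's symmetric under z → −z, forcing even powers of z.
3. From the axis intercepts and sections: the surface avoids every integer z-axis point in the box; the x-axis gridline crossings are at x ∈ {-1, 1}.
4. Matching integer coefficients to the picture gives p.

2*x^2 + 3*y^2 - 3*z^2 - 2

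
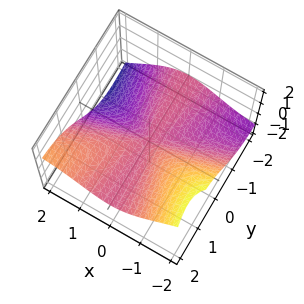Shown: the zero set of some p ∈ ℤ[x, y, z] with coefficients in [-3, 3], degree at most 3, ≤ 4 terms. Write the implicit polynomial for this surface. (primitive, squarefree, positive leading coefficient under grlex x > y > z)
x^3 - 3*x^2*y + 2*x^2*z + 2*y^2*z

1. deg p = 3. No degree-2 surface has this shape.
2. From the axis intercepts and sections: every point of the y-axis in the box is on the surface; it crosses the x-axis at the gridline x = 0.
3. The integer polynomial consistent with all of this is the stated p.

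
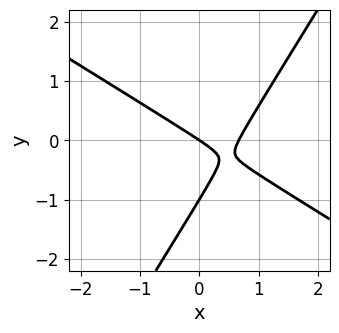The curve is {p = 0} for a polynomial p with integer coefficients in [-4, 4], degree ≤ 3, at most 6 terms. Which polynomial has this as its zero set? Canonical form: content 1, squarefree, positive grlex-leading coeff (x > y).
The degree is 2 — a generic line meets the curve in up to 2 points.
Reading off the gridlines: the y-axis gridline crossings are at y ∈ {-1, 0}; it meets the x-axis at x = 0 (among the integer gridlines).
Solving for integer coefficients yields p as stated.

3*x^2 + 3*x*y - 3*y^2 - 2*x - 3*y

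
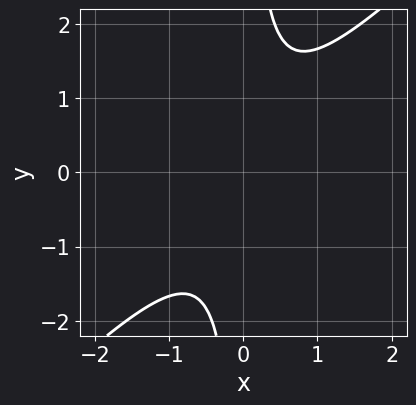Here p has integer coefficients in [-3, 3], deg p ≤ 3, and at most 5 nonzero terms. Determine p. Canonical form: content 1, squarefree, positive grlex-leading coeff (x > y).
The degree is 2 — no degree-1 curve has this shape.
Checking where it meets the axes: the curve avoids every integer x-axis point in the box; the curve avoids every integer y-axis point in the box.
Putting this together gives p.

3*x^2 - 3*x*y + 2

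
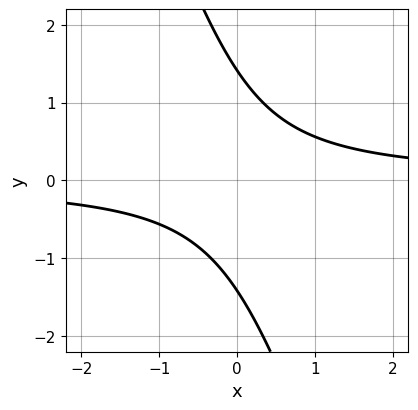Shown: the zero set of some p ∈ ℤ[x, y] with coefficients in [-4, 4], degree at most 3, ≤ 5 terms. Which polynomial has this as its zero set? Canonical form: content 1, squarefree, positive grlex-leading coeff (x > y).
(a) Degree: the shape is more complex than any degree-1 curve, so deg p = 2.
(b) Checking where it meets the axes: the curve avoids every integer x-axis point in the box.
(c) Matching integer coefficients to the picture gives p.

3*x*y + y^2 - 2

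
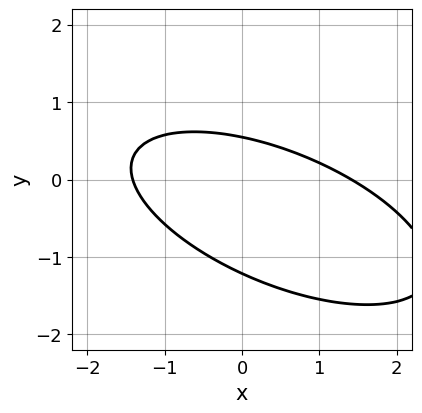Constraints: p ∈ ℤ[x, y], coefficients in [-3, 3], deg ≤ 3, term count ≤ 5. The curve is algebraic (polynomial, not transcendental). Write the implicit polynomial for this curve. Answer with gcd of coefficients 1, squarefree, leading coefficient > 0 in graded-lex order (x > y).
x^2 + 2*x*y + 3*y^2 + 2*y - 2

(a) deg p = 2. No degree-1 curve has this shape.
(b) Solving for integer coefficients yields p as stated.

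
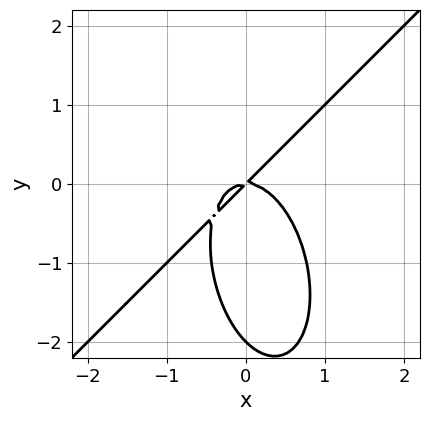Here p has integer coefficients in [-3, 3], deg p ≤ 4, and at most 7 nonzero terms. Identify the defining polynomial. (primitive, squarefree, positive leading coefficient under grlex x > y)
deg p = 3. The shape is more complex than any degree-2 curve.
Observable constraints: the y-axis gridline crossings are at y ∈ {-2, 0}; one x-axis crossing is at x = 0.
Matching integer coefficients to the picture gives p.

3*x^3 - 2*x^2*y - y^3 + 2*x*y - 2*y^2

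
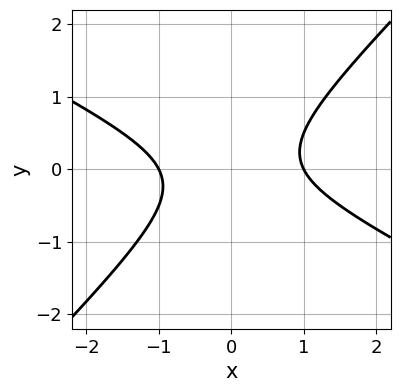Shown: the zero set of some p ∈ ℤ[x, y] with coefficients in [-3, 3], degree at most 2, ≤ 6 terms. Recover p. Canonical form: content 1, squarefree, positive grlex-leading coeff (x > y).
x^2 + x*y - 2*y^2 - 1

1. The degree is 2 — a generic line meets the curve in up to 2 points.
2. Observable constraints: the x-axis gridline crossings are at x ∈ {-1, 1}; it misses every integer gridline on the y-axis.
3. These observations pin down the coefficients.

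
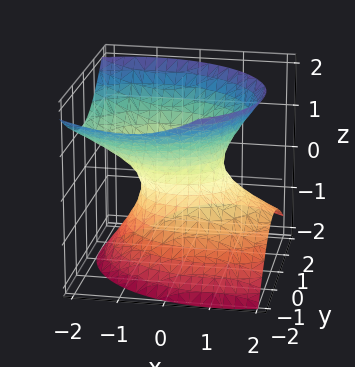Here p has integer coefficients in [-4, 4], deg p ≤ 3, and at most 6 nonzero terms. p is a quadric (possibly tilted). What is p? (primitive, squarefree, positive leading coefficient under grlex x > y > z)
2*x^2 + 2*x*z + 3*y^2 + y*z - 3*z^2 - 2

(a) deg p = 2. No degree-1 surface has this shape.
(b) Reading off the gridlines: no z-intercept at any integer in the box; the x-axis gridline crossings are at x ∈ {-1, 1}.
(c) The integer polynomial consistent with all of this is the stated p.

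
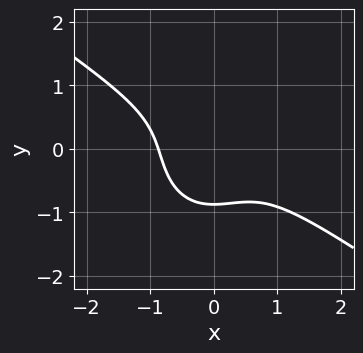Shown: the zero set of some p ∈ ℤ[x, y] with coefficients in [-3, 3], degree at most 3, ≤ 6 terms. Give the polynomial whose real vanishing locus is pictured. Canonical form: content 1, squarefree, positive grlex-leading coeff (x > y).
3*x^3 + 3*x^2*y + 3*y^3 + 2

1. deg p = 3. No degree-2 curve has this shape.
2. The integer polynomial consistent with all of this is the stated p.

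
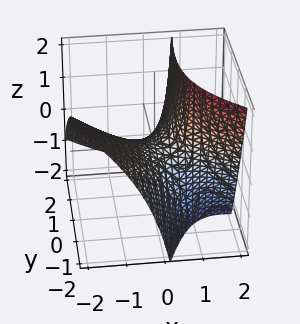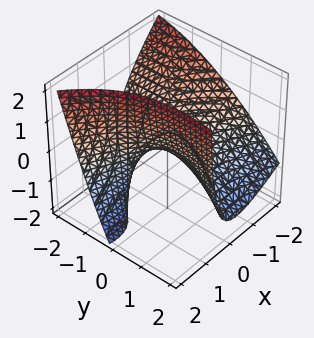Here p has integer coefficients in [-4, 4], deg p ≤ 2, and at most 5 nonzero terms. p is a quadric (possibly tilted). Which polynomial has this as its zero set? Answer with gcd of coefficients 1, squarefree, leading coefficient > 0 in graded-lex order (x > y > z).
2*x^2 + 3*x*y + 3*x*z - y^2 - 3*z

First, degree: no degree-1 surface has this shape, so deg p = 2.
Next, observable constraints: it crosses the z-axis at the gridline z = 0; it crosses the y-axis at the gridline y = 0.
Finally, fitting integer coefficients to these (and the overall shape) gives p.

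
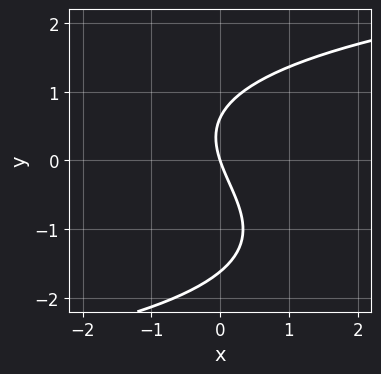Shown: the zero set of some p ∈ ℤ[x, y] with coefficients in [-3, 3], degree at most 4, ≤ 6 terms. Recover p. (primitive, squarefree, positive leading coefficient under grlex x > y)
deg p = 3. The shape is more complex than any degree-2 curve.
Against the integer gridlines: one x-axis crossing is at x = 0; it meets the y-axis at y = 0 (among the integer gridlines).
The integer polynomial consistent with all of this is the stated p.

y^3 + y^2 - 3*x - y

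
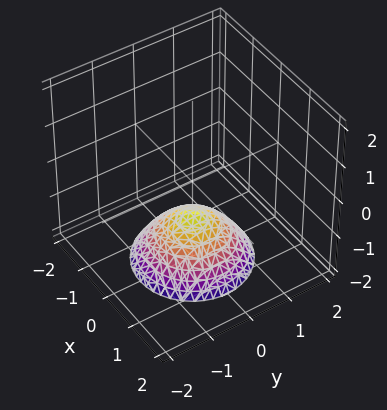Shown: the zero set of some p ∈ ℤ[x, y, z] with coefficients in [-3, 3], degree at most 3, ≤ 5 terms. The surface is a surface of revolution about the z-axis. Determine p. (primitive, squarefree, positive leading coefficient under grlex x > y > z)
(a) Degree: a generic line meets the surface in up to 2 points, so deg p = 2.
(b) By symmetry, every cross-section ⟂ z is a circle, so x, y appear only via x² + y².
(c) From the axis intercepts and sections: a circular section at z = -2 has radius between 1 and 2; it misses every integer gridline on the x-axis; one z-axis crossing is at z = -1.
(d) Together with the visible shape, these determine p as stated.

2*x^2 + 2*y^2 + 3*z + 3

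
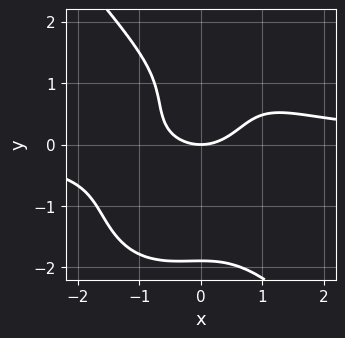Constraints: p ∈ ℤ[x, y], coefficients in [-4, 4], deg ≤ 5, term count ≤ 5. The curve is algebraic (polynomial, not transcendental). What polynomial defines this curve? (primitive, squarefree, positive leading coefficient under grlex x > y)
(a) deg p = 4.
(b) Against the integer gridlines: it crosses the x-axis at the gridline x = 0; it crosses the y-axis at the gridline y = 0.
(c) Fitting integer coefficients to these (and the overall shape) gives p.

2*x^3*y + y^4 - 2*x^2 - 2*y^2 + 3*y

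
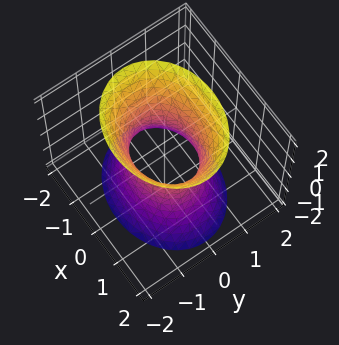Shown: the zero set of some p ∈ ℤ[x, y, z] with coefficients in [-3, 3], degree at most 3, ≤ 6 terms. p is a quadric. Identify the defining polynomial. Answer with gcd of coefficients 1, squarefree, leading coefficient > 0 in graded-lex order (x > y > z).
2*x^2 + 3*y^2 - z^2 - 2

First, deg p = 2.
Next, symmetries: it's symmetric under x → −x, forcing even powers of x; mirror symmetry z ↦ −z ⇒ only even powers of z; mirror symmetry y ↦ −y ⇒ only even powers of y.
Then, observable constraints: the surface avoids every integer z-axis point in the box; among the integer gridlines, it crosses the x-axis at x ∈ {-1, 1}.
Finally, together with the visible shape, these determine p as stated.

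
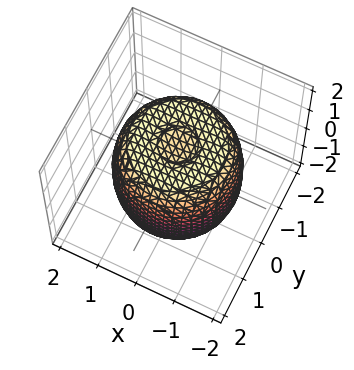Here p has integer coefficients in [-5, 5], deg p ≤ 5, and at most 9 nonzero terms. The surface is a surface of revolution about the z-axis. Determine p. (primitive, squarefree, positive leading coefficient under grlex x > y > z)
deg p = 4. The shape is more complex than any degree-3 surface.
Symmetries: rotational symmetry about the z-axis ⇒ p depends on x, y only through x² + y².
Against the integer gridlines: a circular section at z = 0 has radius between 1 and 2.
These observations pin down the coefficients.

2*x^4 + 4*x^2*y^2 + 2*y^4 - 3*x^2 - 3*y^2 + 2*z^2 - 3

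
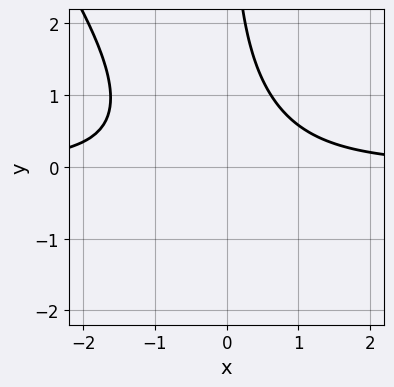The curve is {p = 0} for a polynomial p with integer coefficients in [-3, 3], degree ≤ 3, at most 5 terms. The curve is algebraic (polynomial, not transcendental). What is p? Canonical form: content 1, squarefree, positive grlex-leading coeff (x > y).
3*x^2*y + 2*x*y^2 + x*y - 3

1. Degree: no degree-2 curve has this shape, so deg p = 3.
2. Against the integer gridlines: the curve avoids every integer x-axis point in the box; the curve avoids every integer y-axis point in the box.
3. Solving for integer coefficients yields p as stated.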